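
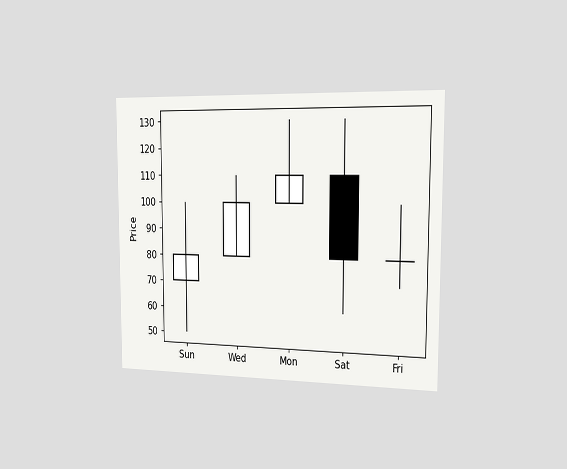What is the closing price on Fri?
80

The chart is viewed slightly from the right. The Fri candle closes at 80.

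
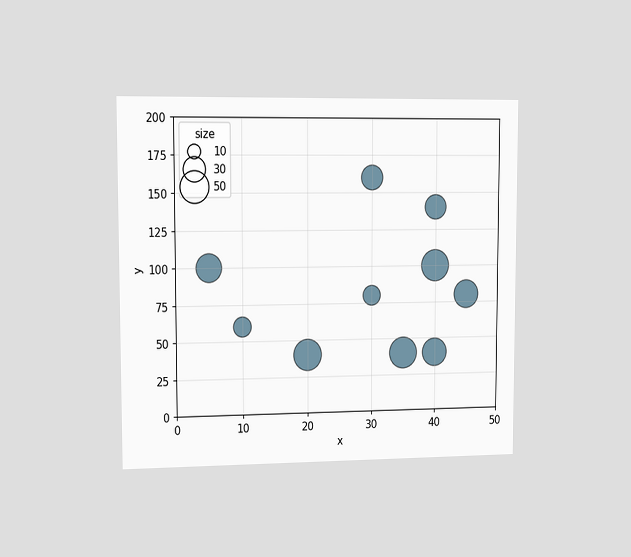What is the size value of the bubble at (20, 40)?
50

The chart is viewed slightly from the left. Matching the bubble at (20, 40) against the size legend gives 50.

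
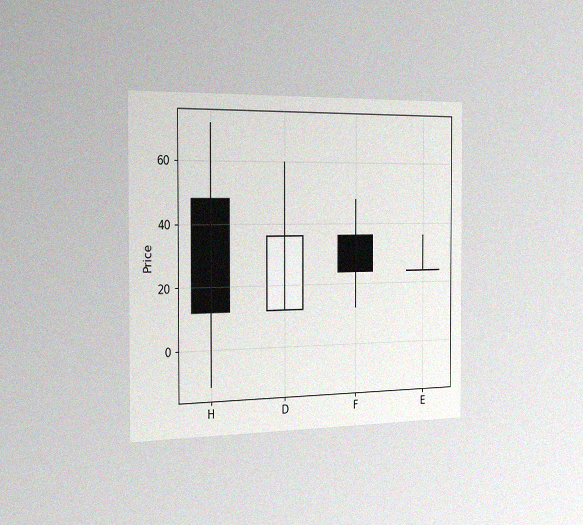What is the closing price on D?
The chart is viewed slightly from the left, with some photo noise. The D candle closes at 36.

36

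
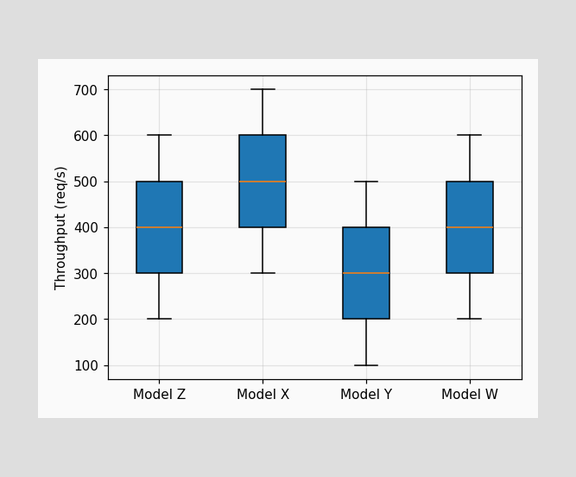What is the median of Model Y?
The median line in the Model Y box sits at 300req/s.

300req/s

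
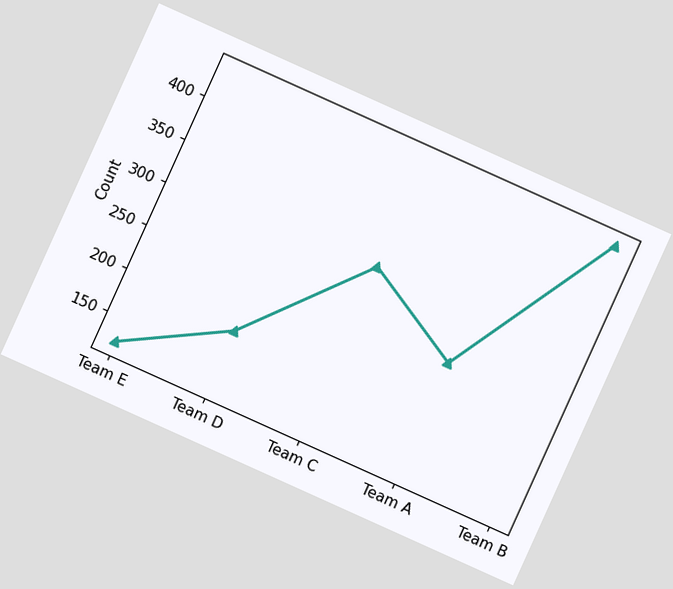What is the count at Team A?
The chart is tilted about 24° clockwise. At Team A, the line is at 248.

248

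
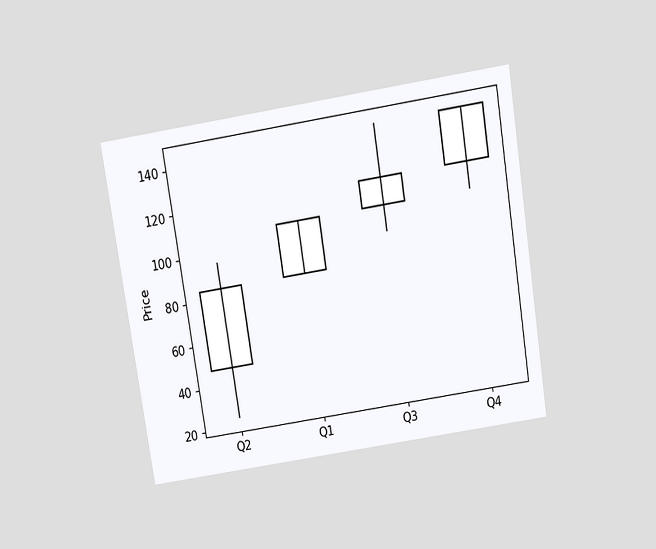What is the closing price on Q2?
The chart is tilted about 9° counter-clockwise and viewed slightly from above. The Q2 candle closes at 84.

84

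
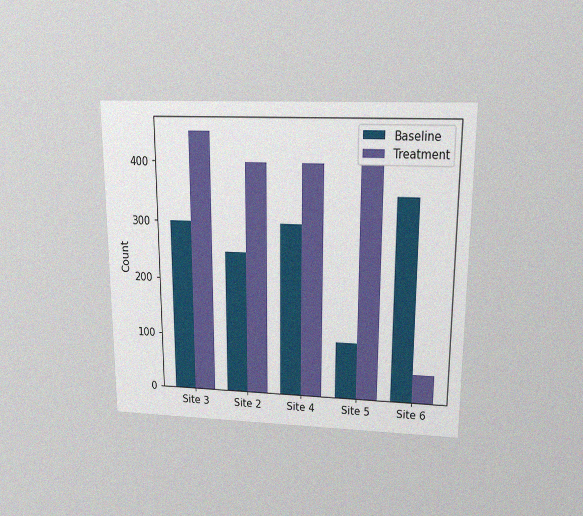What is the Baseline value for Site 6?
The chart is viewed slightly from above, with some photo noise. The Baseline bar at Site 6 reaches 350 on the y-axis.

350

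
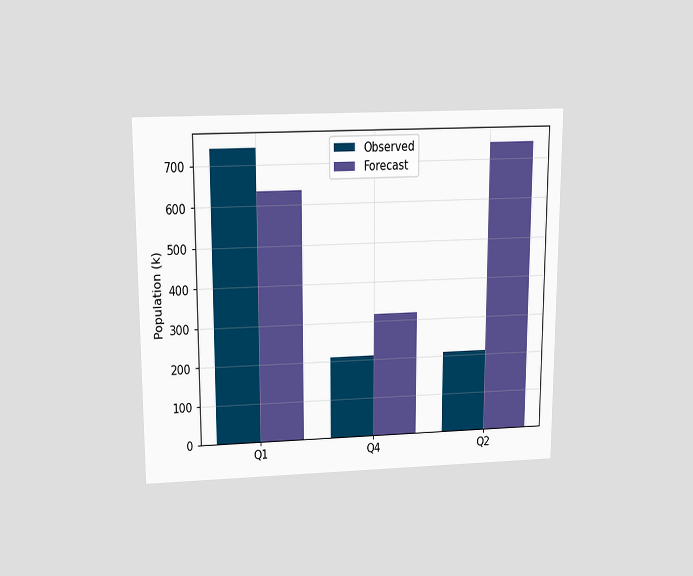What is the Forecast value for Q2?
742k

The chart is viewed slightly from above. The Forecast bar at Q2 reaches 742k on the y-axis.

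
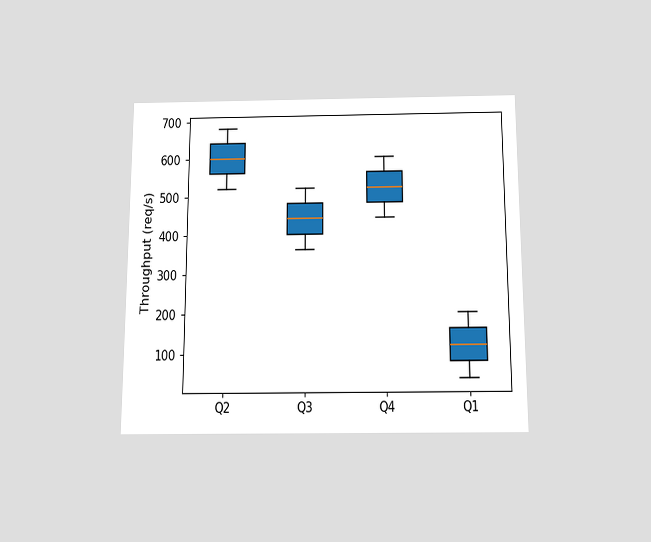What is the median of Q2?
600req/s

The chart is viewed slightly from below. The median line in the Q2 box sits at 600req/s.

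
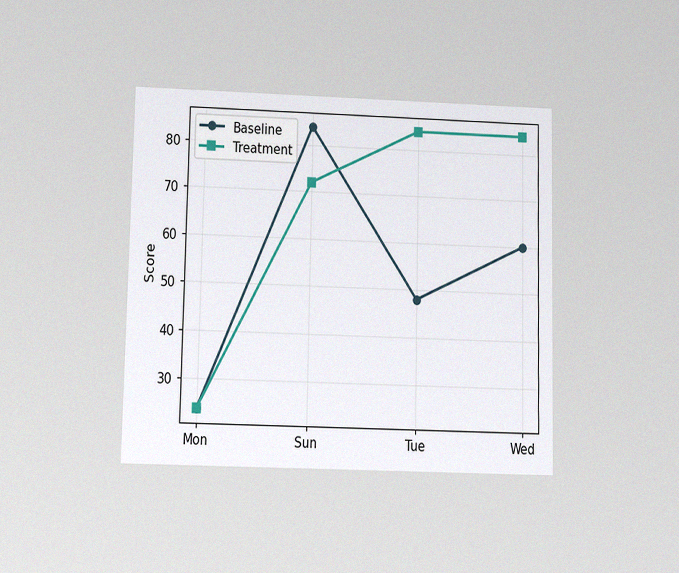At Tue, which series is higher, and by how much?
Treatment, by 36

The chart is viewed slightly from below, with some photo noise. At Tue, Treatment sits above the other line by 36.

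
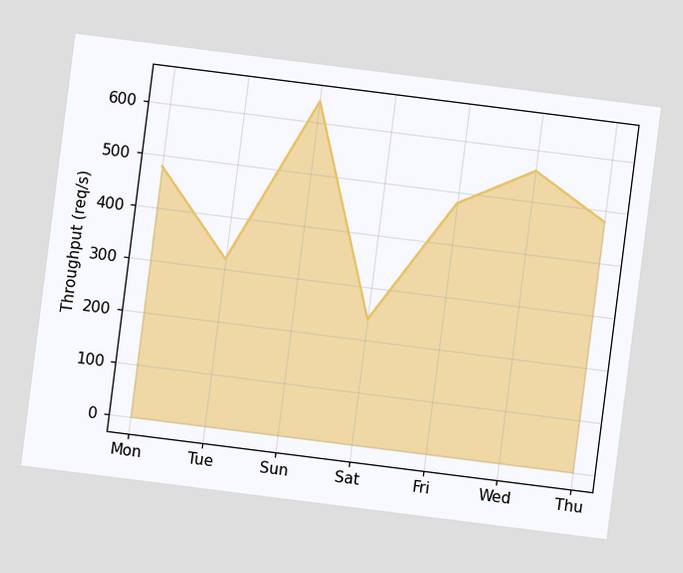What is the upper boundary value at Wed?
560req/s

The chart is tilted about 7° clockwise. At Wed the upper boundary is at 560req/s.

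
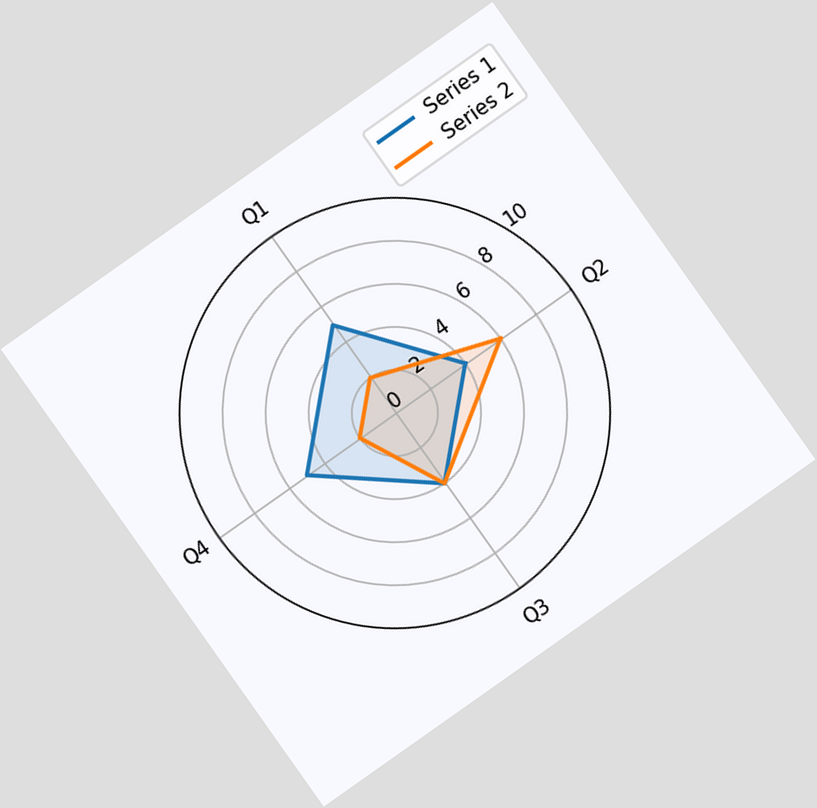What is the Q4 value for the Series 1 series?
5

The chart is tilted about 35° counter-clockwise. On the Q4 axis, Series 1 reaches 5.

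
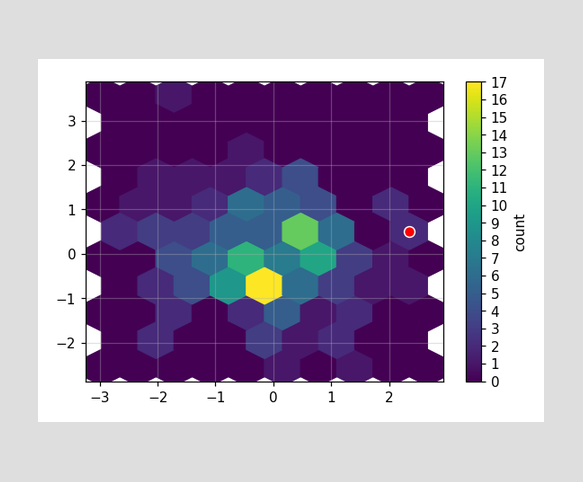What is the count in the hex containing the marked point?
The marked hex reads 2 on the colorbar.

2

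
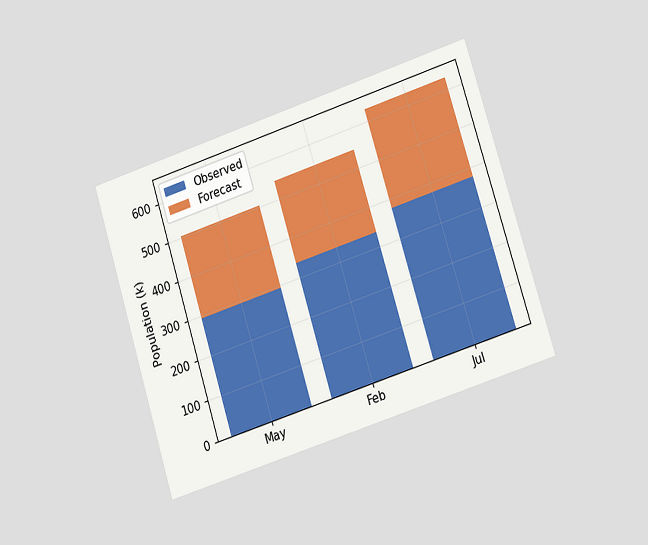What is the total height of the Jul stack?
630k

The chart is tilted about 18° counter-clockwise and viewed at a slight angle. The Jul stack's top reaches 630k on the y-axis.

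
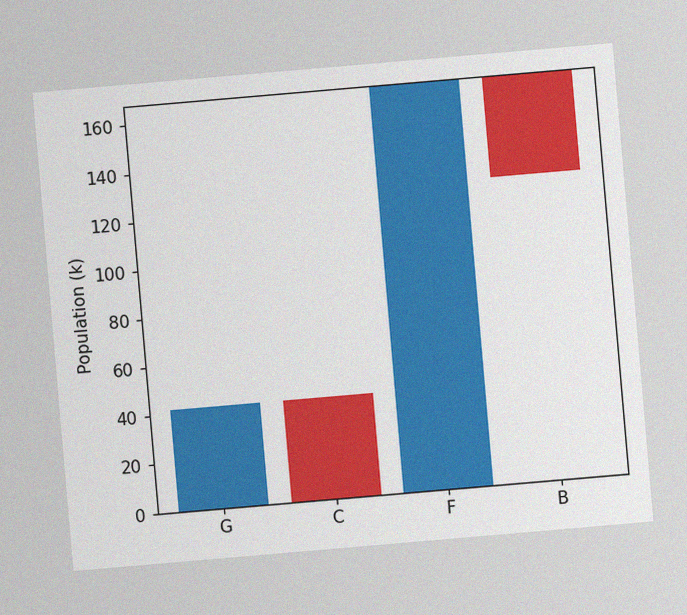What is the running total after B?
The chart is tilted about 5° counter-clockwise, with some photo noise. After B the running total reaches 126k.

126k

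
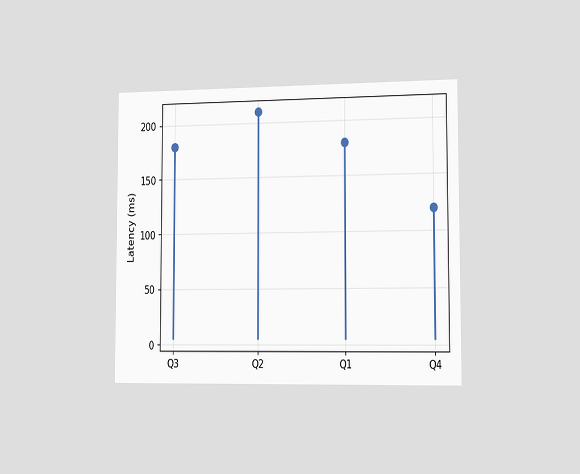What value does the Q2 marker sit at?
210ms

The chart is viewed slightly from the right. The Q2 marker sits at 210ms.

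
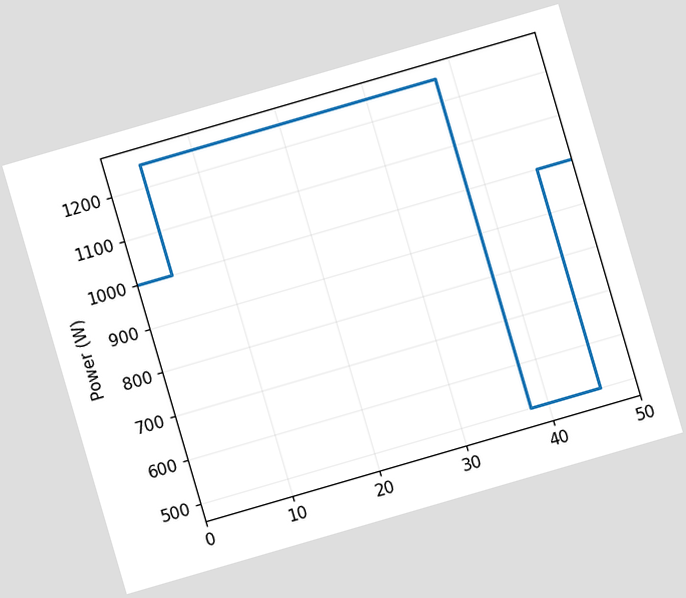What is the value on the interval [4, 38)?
The chart is tilted about 16° counter-clockwise. On [4, 38) the step sits at 1250W.

1250W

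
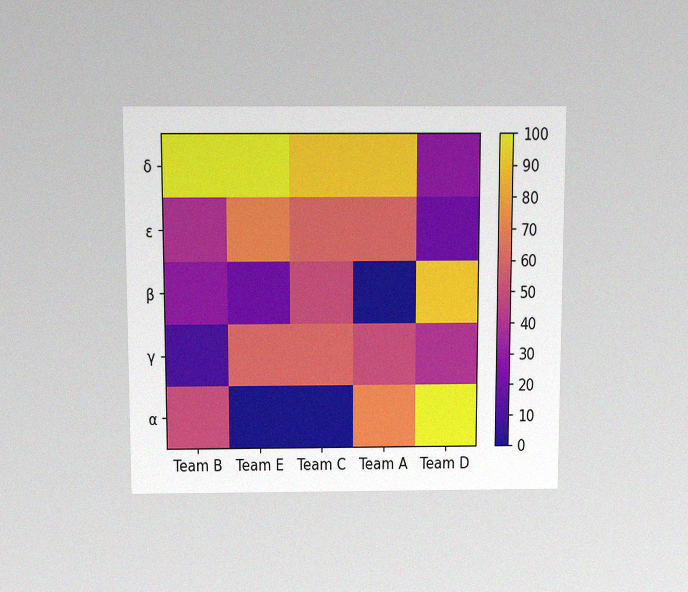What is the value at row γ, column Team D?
40

The chart is viewed slightly from above, with some photo noise. Matching cell (γ, Team D) against the colorbar gives 40.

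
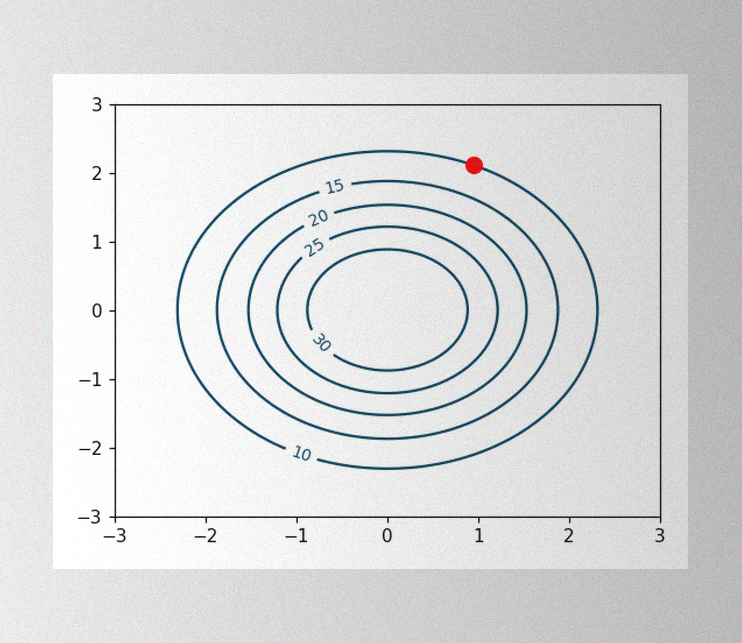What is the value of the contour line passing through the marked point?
10

The image has some photo noise and uneven lighting. The marked point sits on the contour labelled 10.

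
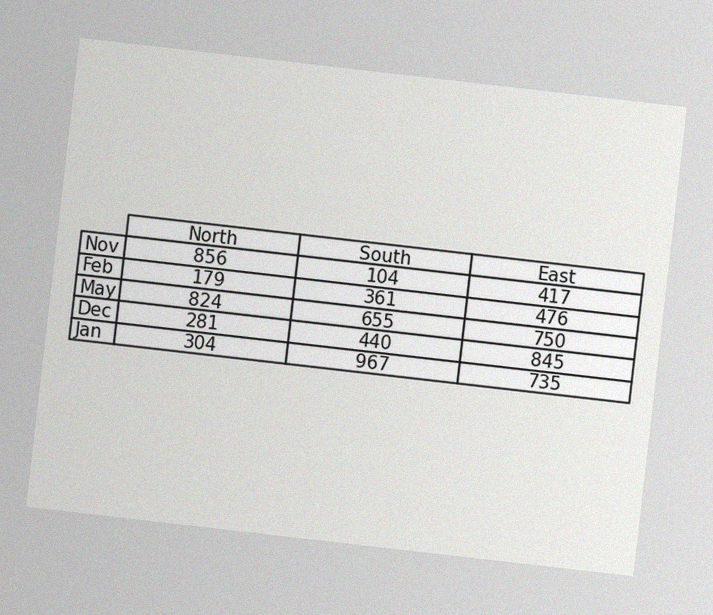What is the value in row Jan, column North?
304

The chart is tilted about 7° clockwise, with some photo noise. The (Jan, North) cell reads 304.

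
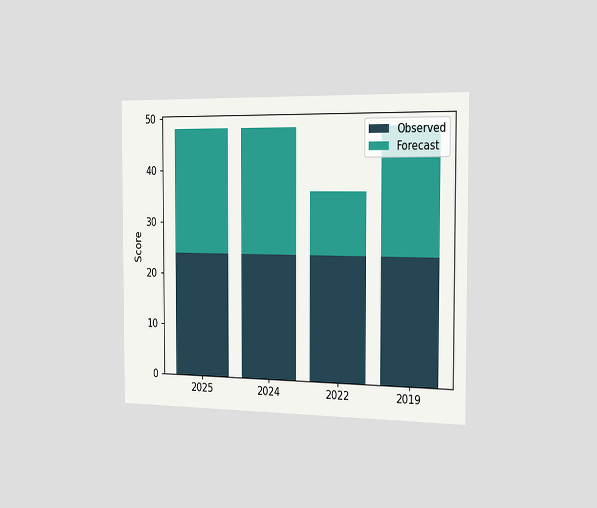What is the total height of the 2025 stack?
48

The chart is viewed slightly from the right. The 2025 stack's top reaches 48 on the y-axis.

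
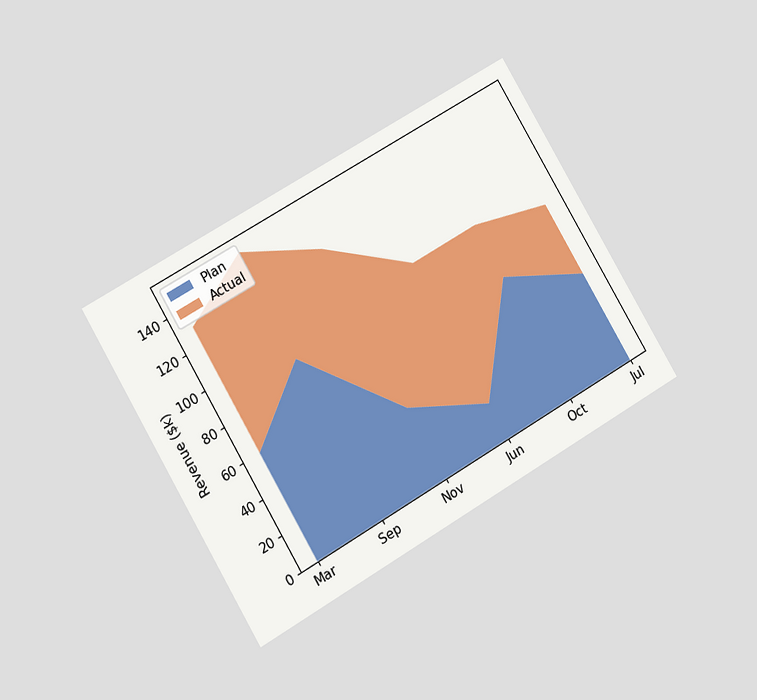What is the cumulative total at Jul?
$90k

The chart is tilted about 30° counter-clockwise and viewed at a slight angle. The stacked total at Jul reaches $90k.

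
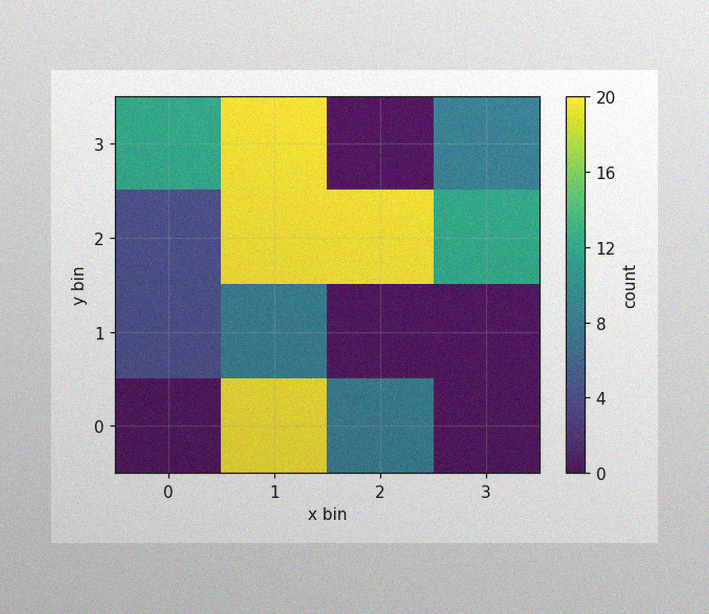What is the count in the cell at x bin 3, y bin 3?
The image has some photo noise and uneven lighting. Matching the cell (3, 3) against the colorbar gives 8.

8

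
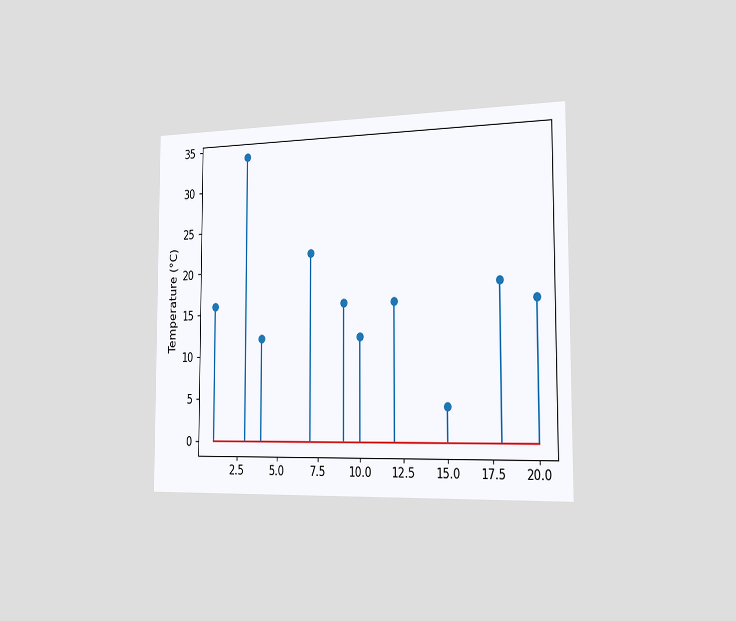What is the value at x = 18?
The chart is viewed slightly from the right. The stem at x=18 reaches 18°C.

18°C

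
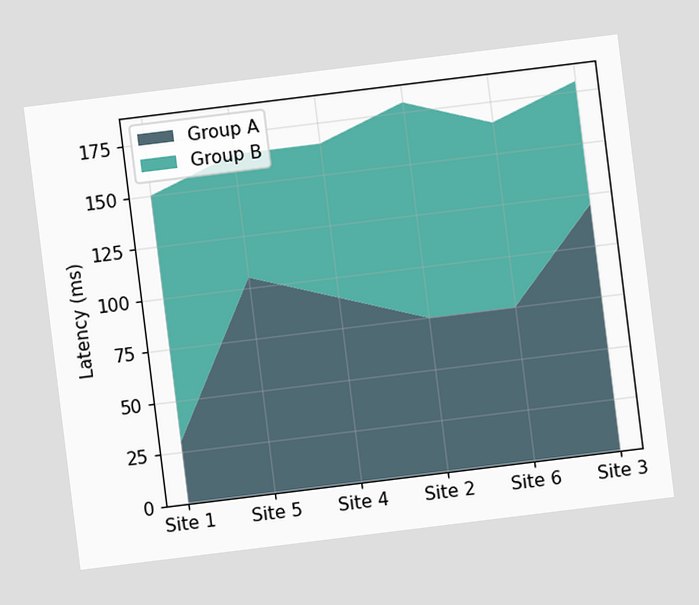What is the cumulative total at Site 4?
165ms

The chart is tilted about 7° counter-clockwise. The stacked total at Site 4 reaches 165ms.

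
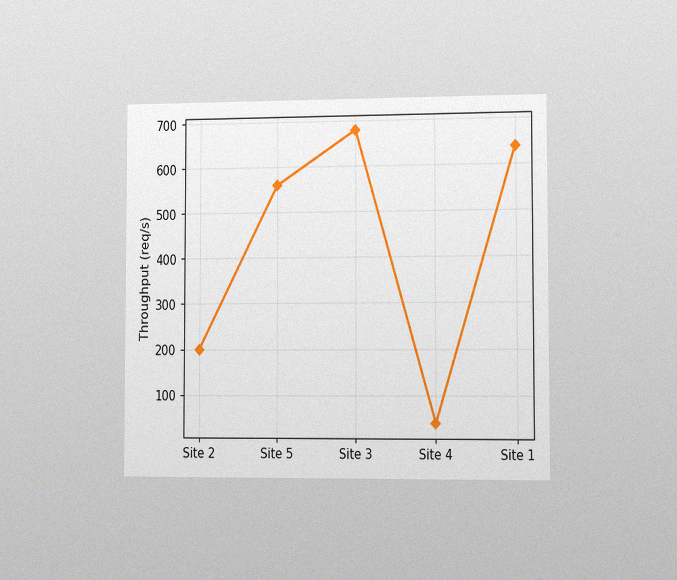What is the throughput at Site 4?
The chart is viewed slightly from the right, with some photo noise. At Site 4, the line is at 40req/s.

40req/s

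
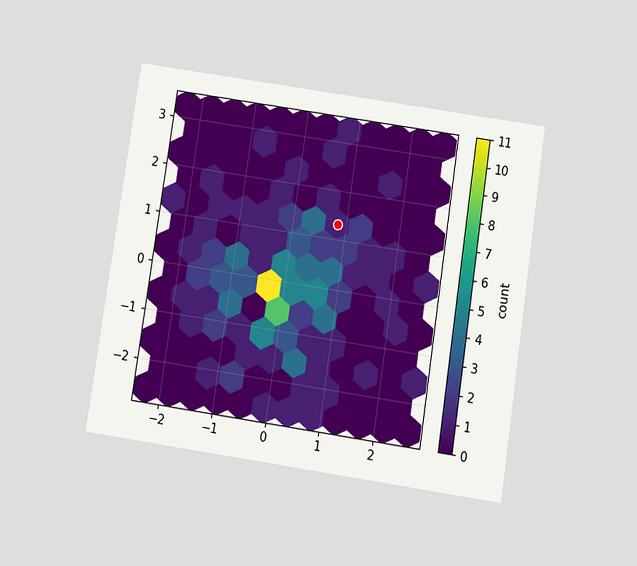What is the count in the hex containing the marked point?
1

The chart is tilted about 9° clockwise and viewed slightly from below. The marked hex reads 1 on the colorbar.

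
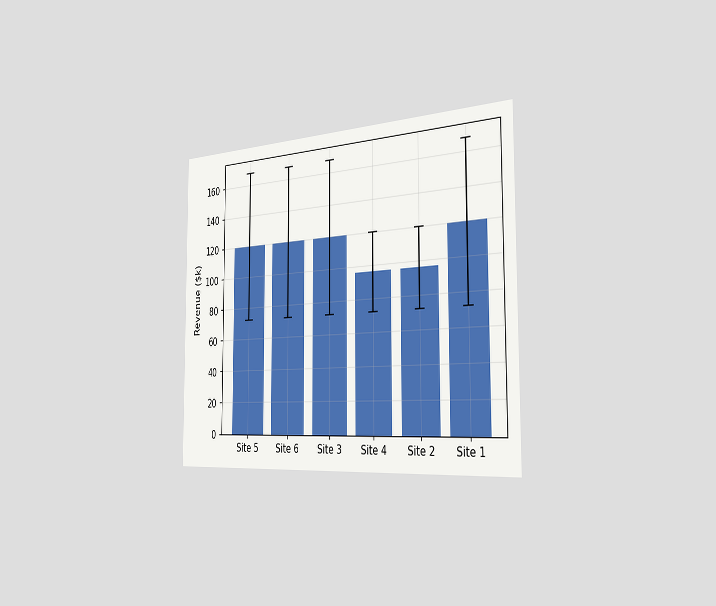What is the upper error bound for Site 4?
The chart is viewed slightly from the right. The Site 4 bar's upper whisker reaches $120k.

$120k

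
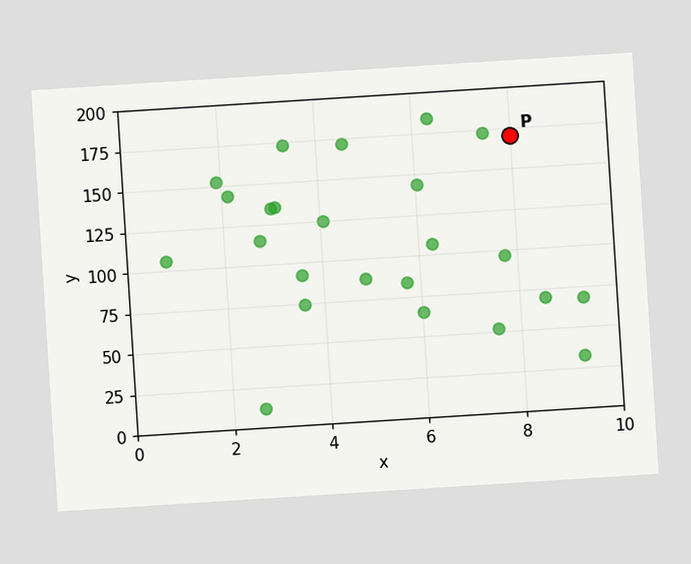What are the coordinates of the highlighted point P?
The chart is tilted about 4° counter-clockwise. Following the gridlines from P to each axis, P sits at (8, 170).

(8, 170)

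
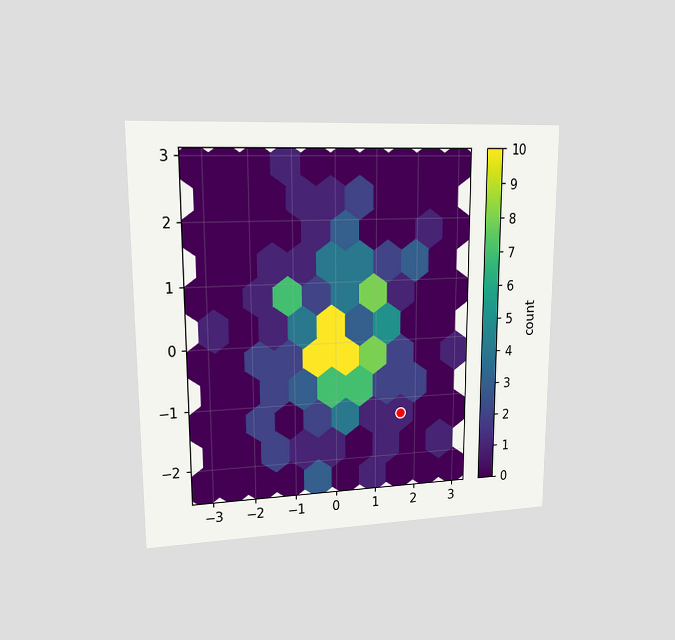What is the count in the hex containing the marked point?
The chart is viewed at a slight angle. The marked hex reads 1 on the colorbar.

1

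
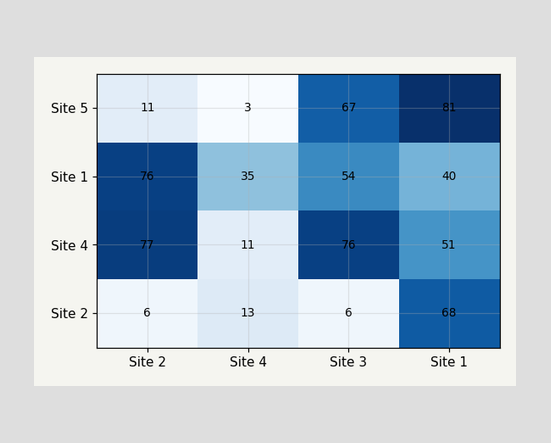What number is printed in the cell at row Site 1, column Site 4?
The (Site 1, Site 4) cell reads 35.

35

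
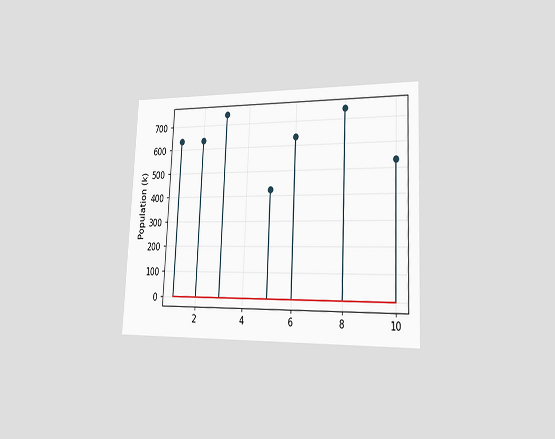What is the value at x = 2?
The chart is tilted about 3° clockwise and viewed slightly from the right. The stem at x=2 reaches 636k.

636k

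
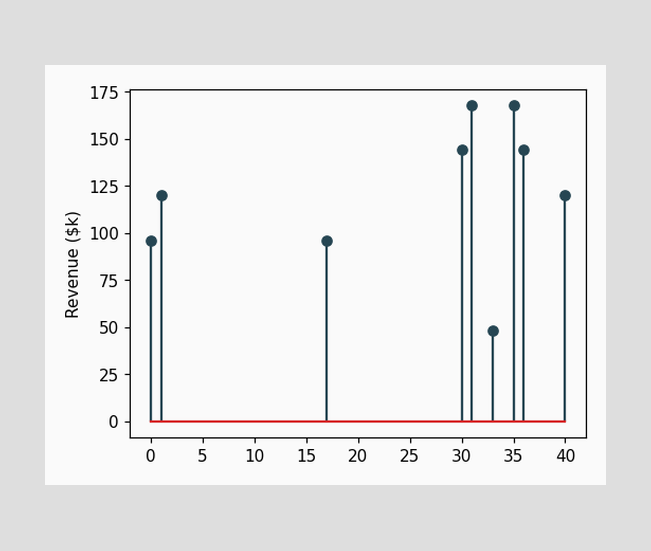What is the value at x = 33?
The stem at x=33 reaches $48k.

$48k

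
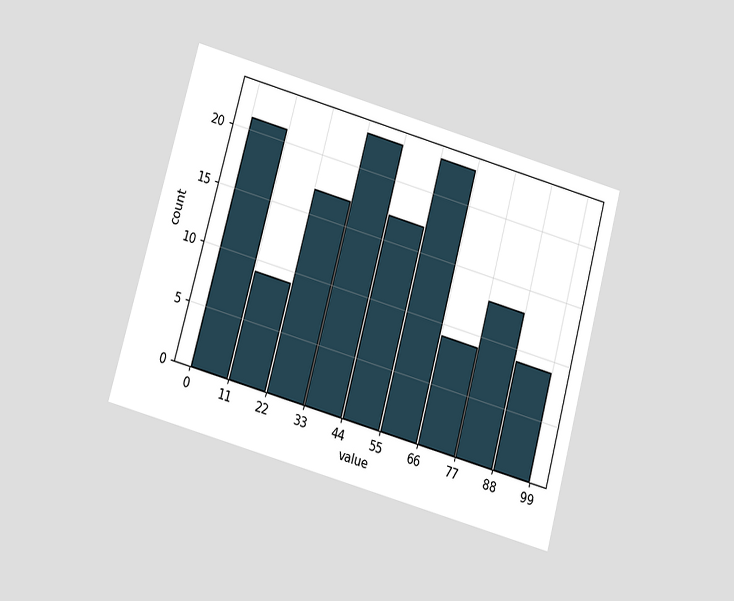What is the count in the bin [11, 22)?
9

The chart is tilted about 15° clockwise and viewed slightly from below. The [11, 22) bin has height 9.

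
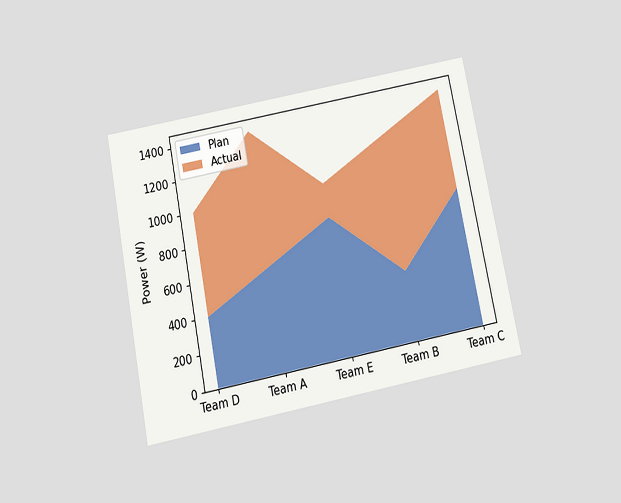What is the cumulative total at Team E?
The chart is tilted about 11° counter-clockwise and viewed slightly from below. The stacked total at Team E reaches 1000W.

1000W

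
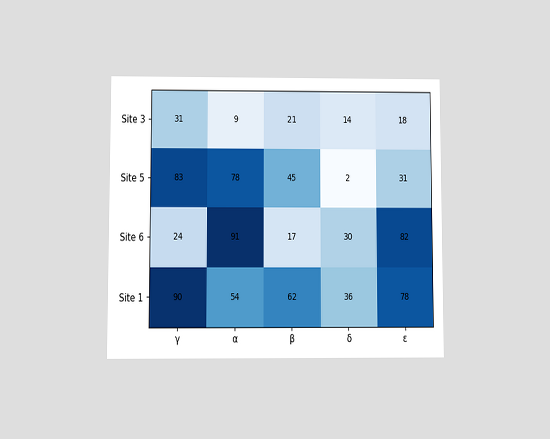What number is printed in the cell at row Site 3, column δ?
The chart is viewed at a slight angle. The (Site 3, δ) cell reads 14.

14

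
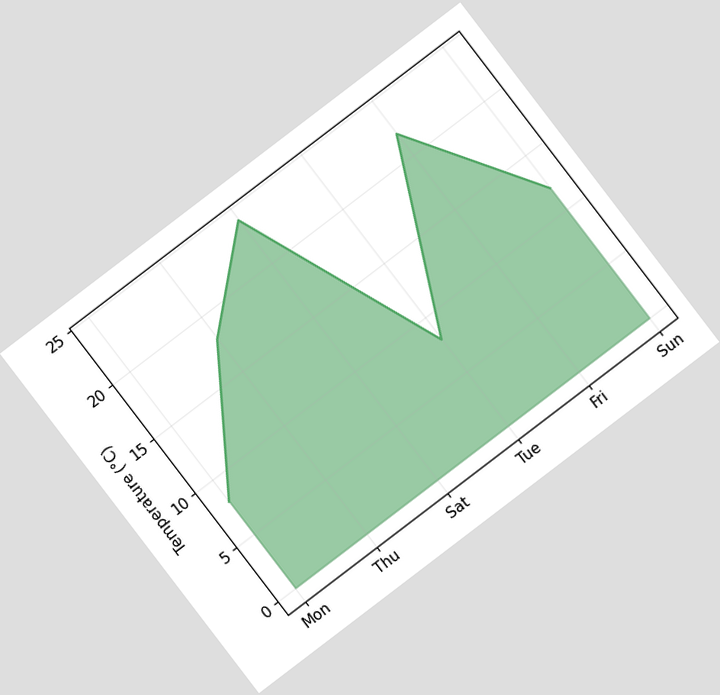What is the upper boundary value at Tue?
8°C

The chart is tilted about 37° counter-clockwise. At Tue the upper boundary is at 8°C.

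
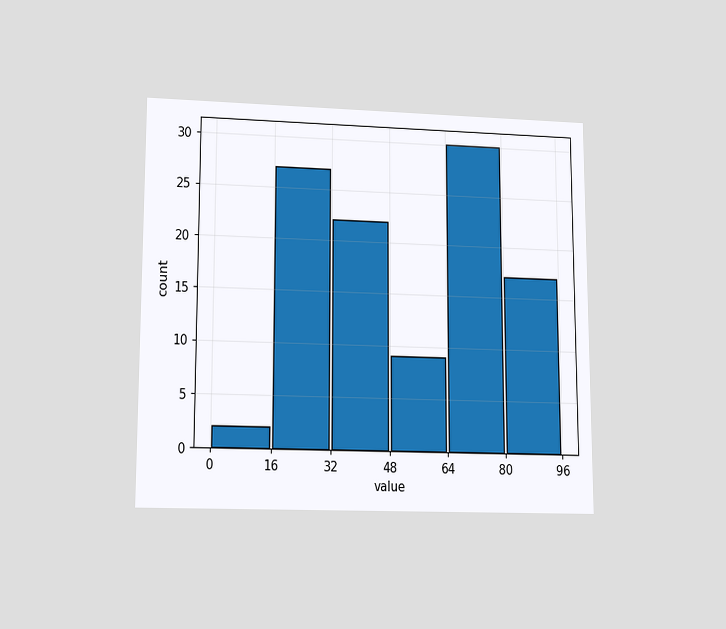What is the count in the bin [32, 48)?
The chart is viewed at a slight angle. The [32, 48) bin has height 22.

22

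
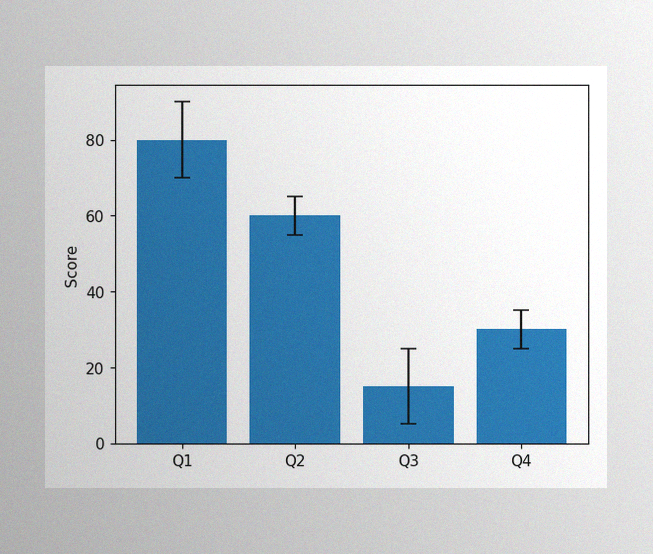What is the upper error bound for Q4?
35

The image has some photo noise and uneven lighting. The Q4 bar's upper whisker reaches 35.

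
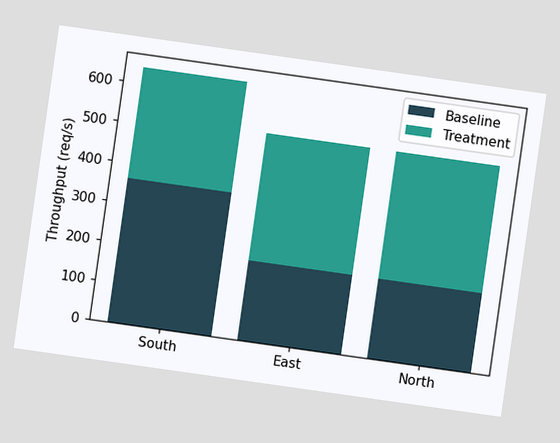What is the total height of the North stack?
520req/s

The chart is tilted about 8° clockwise. The North stack's top reaches 520req/s on the y-axis.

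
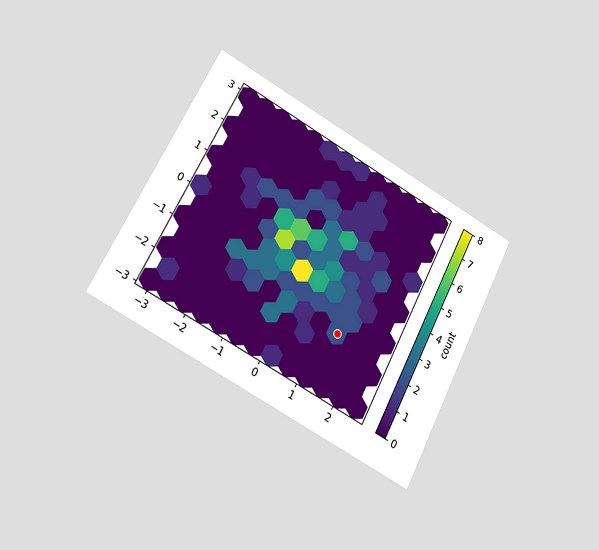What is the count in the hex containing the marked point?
2

The chart is tilted about 27° clockwise and viewed slightly from the left. The marked hex reads 2 on the colorbar.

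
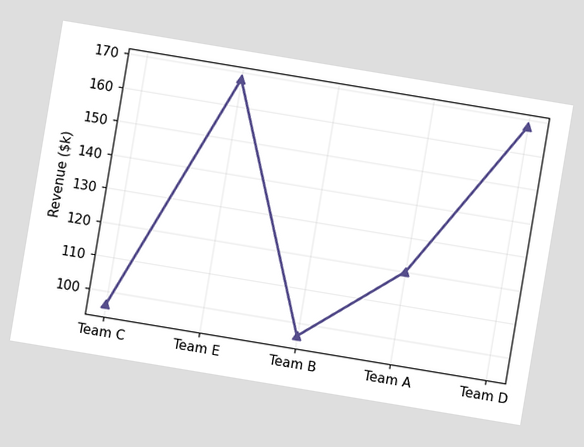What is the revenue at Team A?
$120k

The chart is tilted about 9° clockwise. At Team A, the line is at $120k.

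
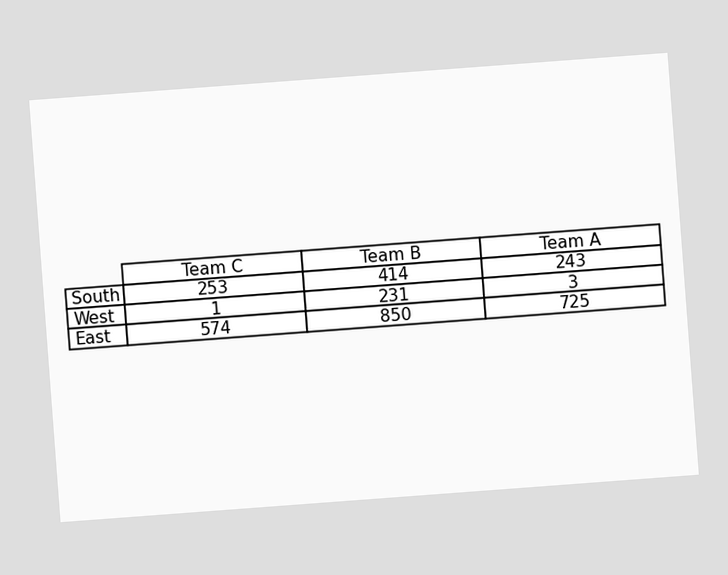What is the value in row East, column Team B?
850

The chart is tilted about 4° counter-clockwise. The (East, Team B) cell reads 850.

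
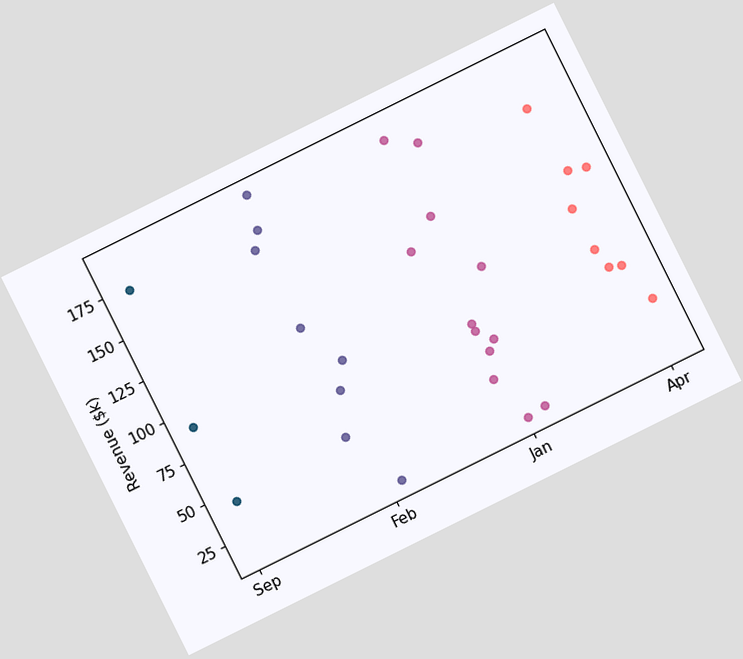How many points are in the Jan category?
12

The chart is tilted about 26° counter-clockwise. Counting the markers in the Jan column gives 12.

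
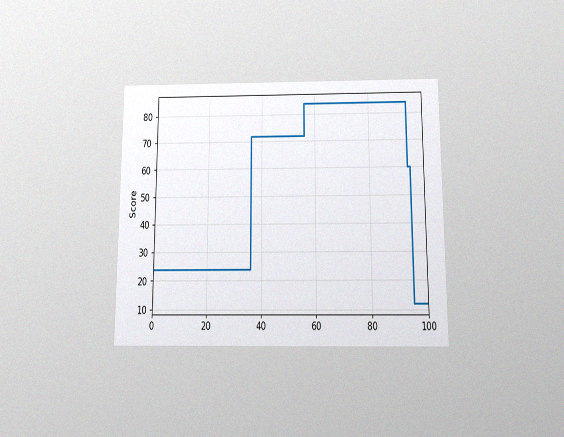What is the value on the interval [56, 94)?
The chart is viewed slightly from below, with some photo noise. On [56, 94) the step sits at 84.

84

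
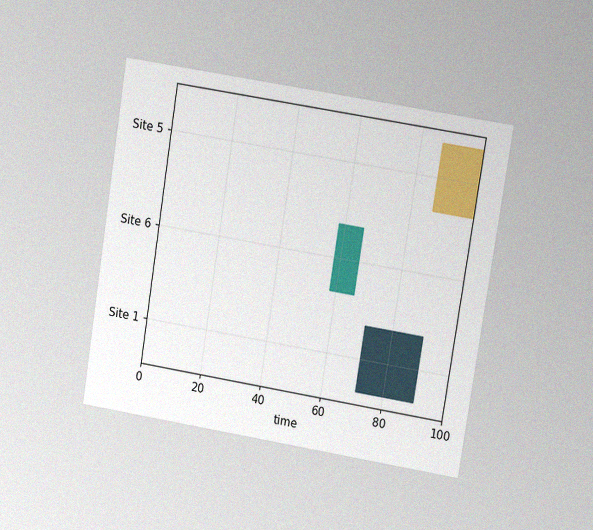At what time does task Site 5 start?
The chart is tilted about 9° clockwise and viewed at a slight angle, with some photo noise. The Site 5 bar begins at t=87.

87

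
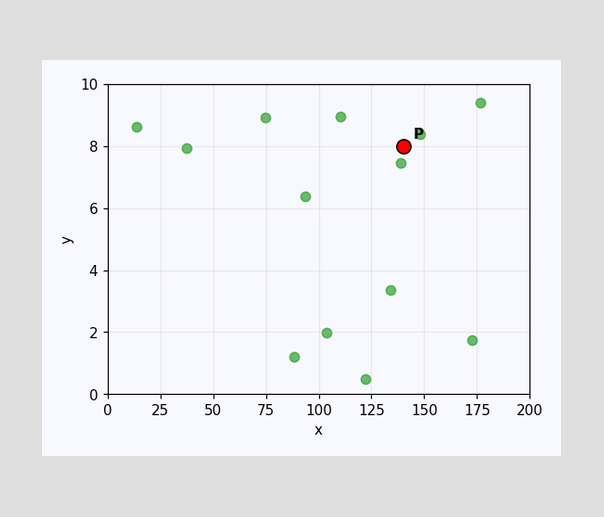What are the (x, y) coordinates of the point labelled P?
Following the gridlines from P to each axis, P sits at (140, 8).

(140, 8)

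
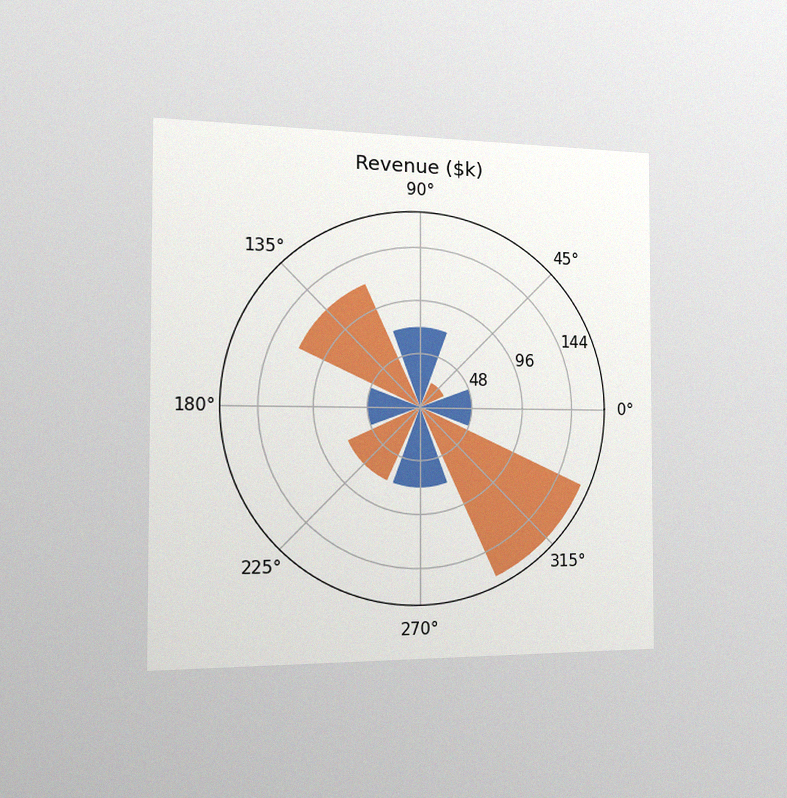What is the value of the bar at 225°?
The chart is viewed slightly from the left, with some photo noise. The bar at 225° reaches $72k on the radial axis.

$72k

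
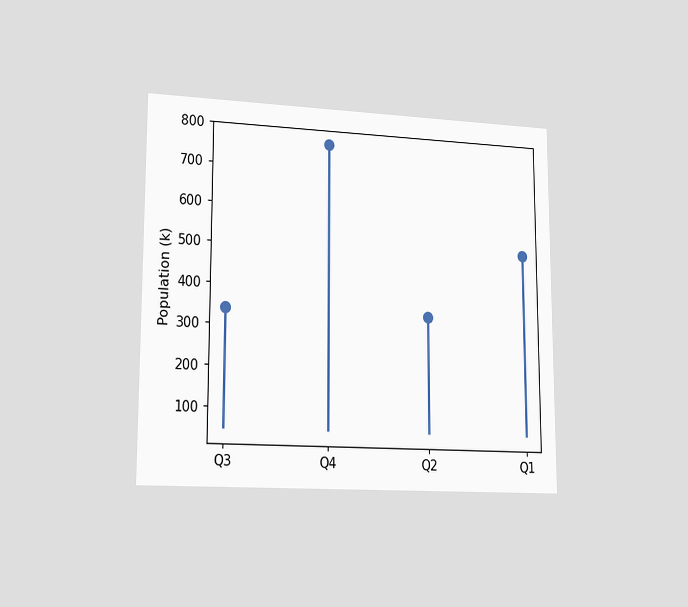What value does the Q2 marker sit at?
The chart is viewed slightly from the left. The Q2 marker sits at 340k.

340k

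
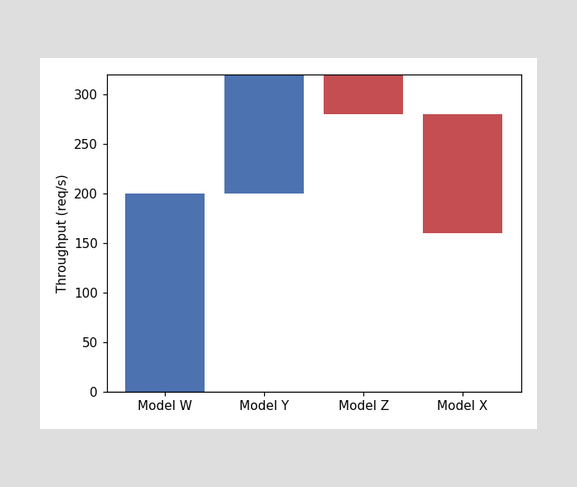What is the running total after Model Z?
After Model Z the running total reaches 280req/s.

280req/s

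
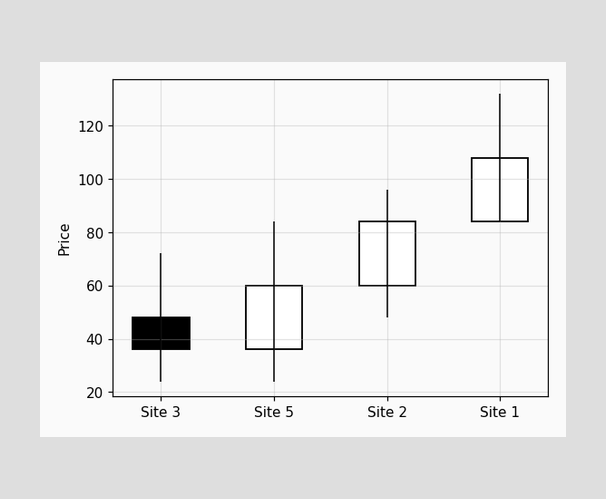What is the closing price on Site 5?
The Site 5 candle closes at 60.

60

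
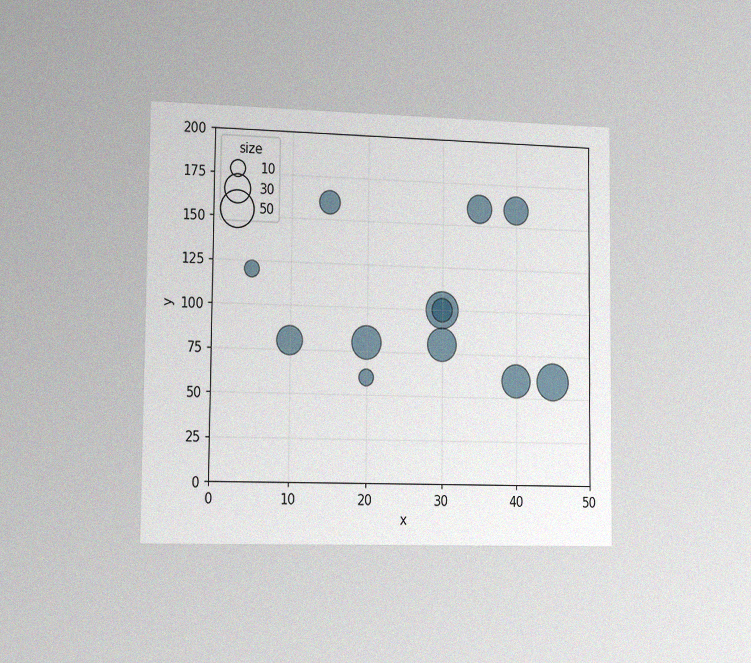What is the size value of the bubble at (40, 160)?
The chart is viewed slightly from the left, with some photo noise. Matching the bubble at (40, 160) against the size legend gives 30.

30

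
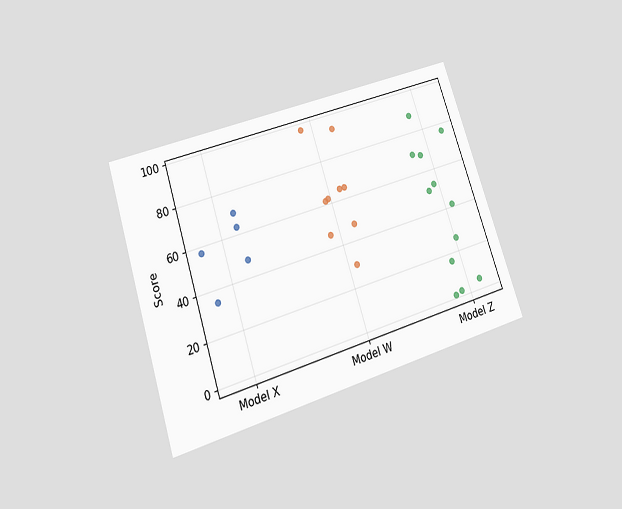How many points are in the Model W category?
The chart is tilted about 18° counter-clockwise and viewed slightly from below. Counting the markers in the Model W column gives 9.

9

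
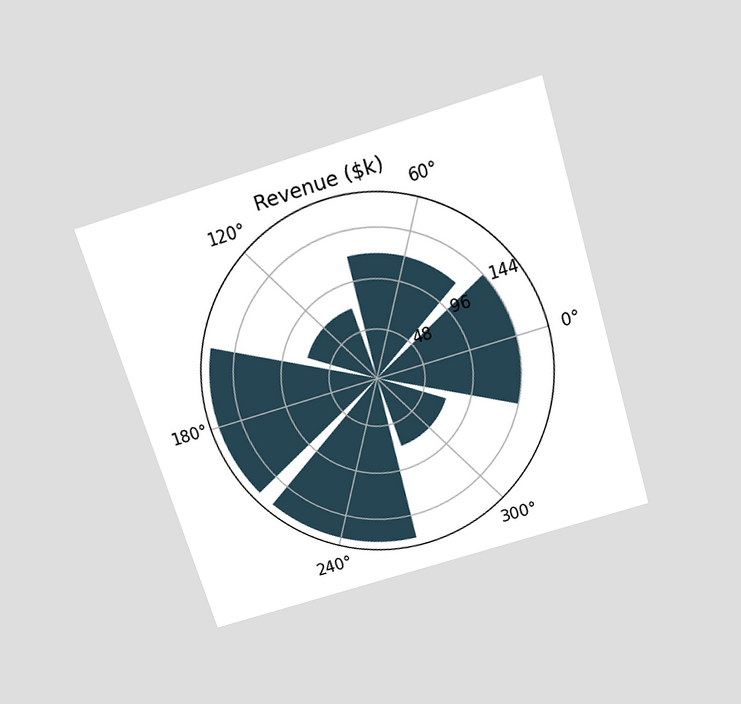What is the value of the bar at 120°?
The chart is tilted about 17° counter-clockwise and viewed slightly from above. The bar at 120° reaches $72k on the radial axis.

$72k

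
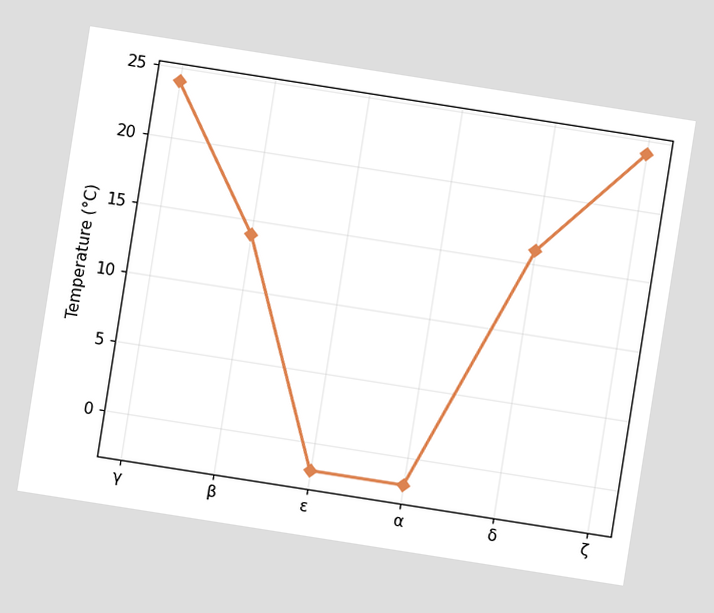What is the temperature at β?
14°C

The chart is tilted about 9° clockwise. At β, the line is at 14°C.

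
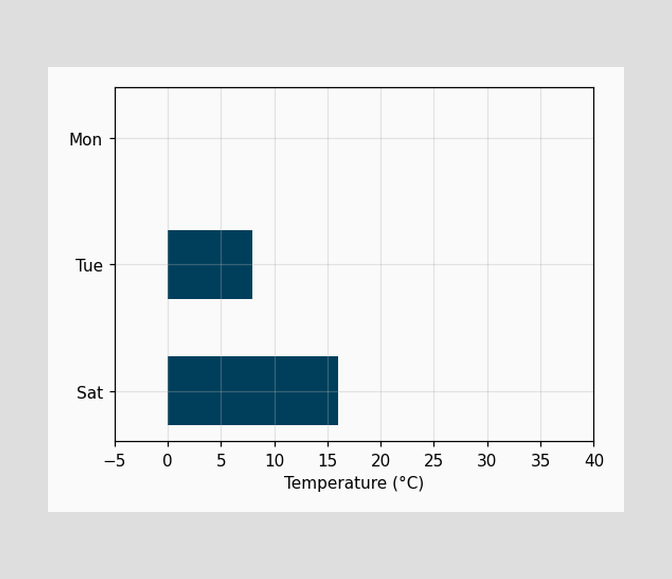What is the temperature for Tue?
8°C

Reading along the chart's x-axis, the Tue bar reaches 8°C.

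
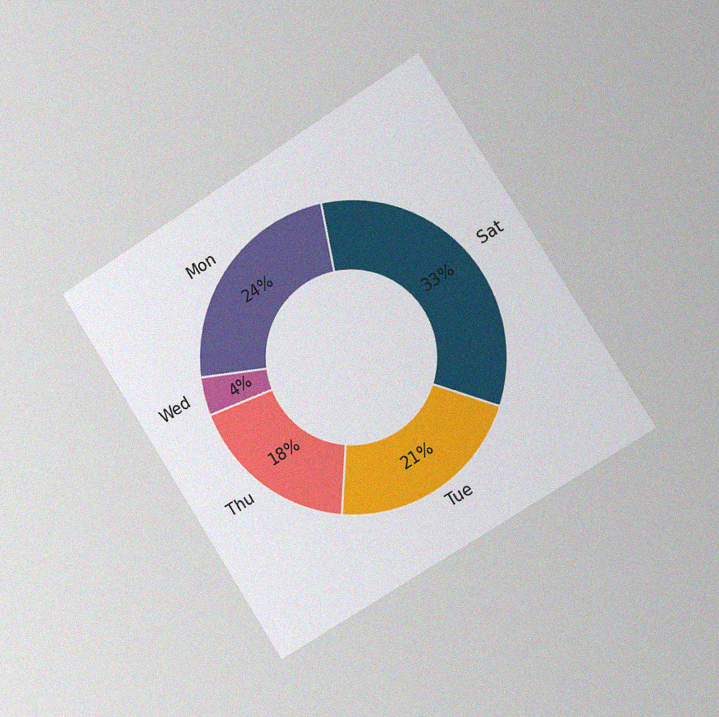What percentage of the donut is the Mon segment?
The chart is tilted about 32° counter-clockwise and viewed slightly from the right, with some photo noise. The Mon segment takes up 24% of the ring.

24%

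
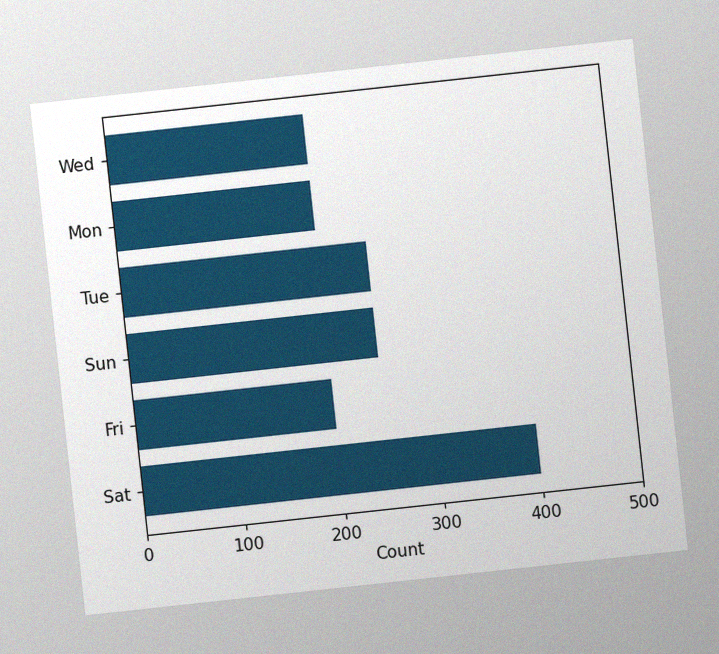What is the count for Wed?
200

The chart is tilted about 6° counter-clockwise, with some photo noise. Reading along the chart's x-axis, the Wed bar reaches 200.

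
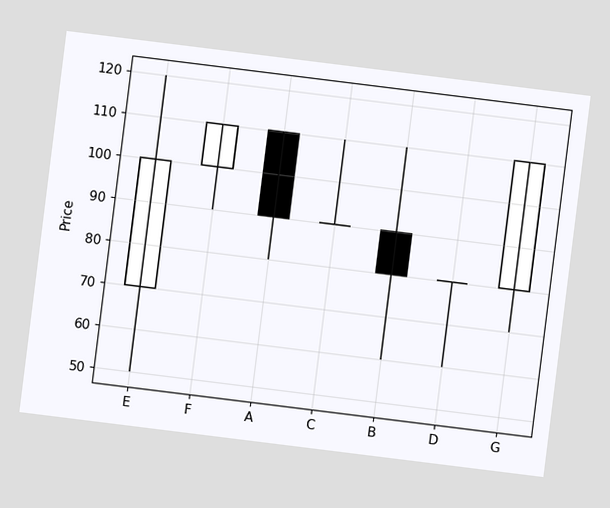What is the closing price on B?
80

The chart is tilted about 7° clockwise. The B candle closes at 80.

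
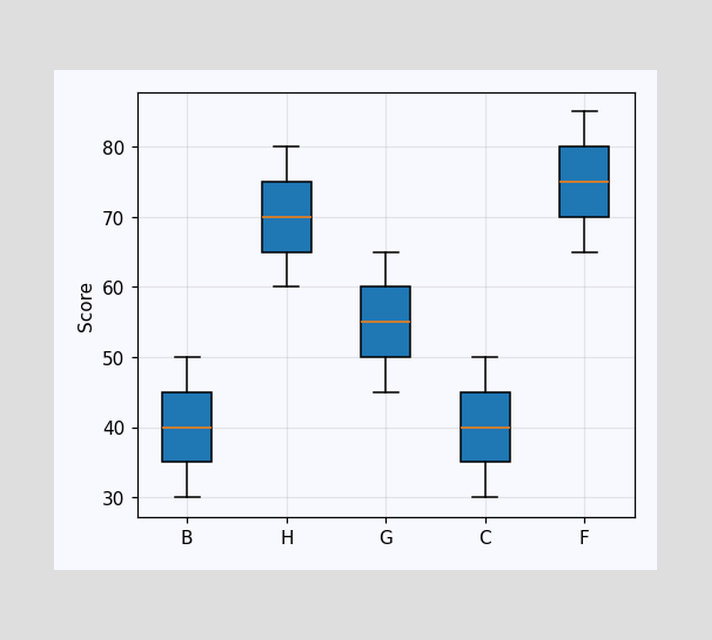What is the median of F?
75

The median line in the F box sits at 75.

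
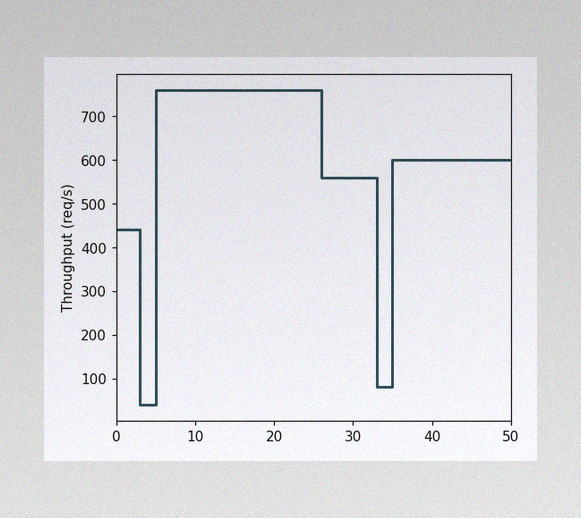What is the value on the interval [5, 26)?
760req/s

The image has some photo noise and uneven lighting. On [5, 26) the step sits at 760req/s.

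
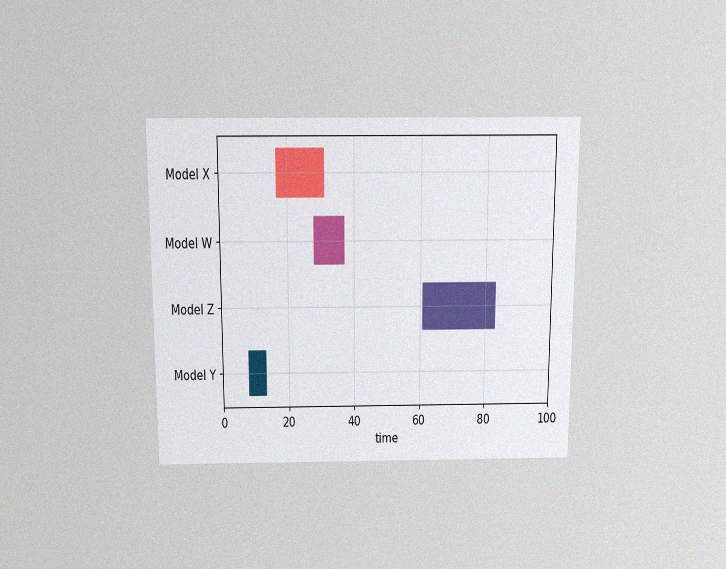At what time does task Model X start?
The chart is viewed slightly from above, with some photo noise. The Model X bar begins at t=17.

17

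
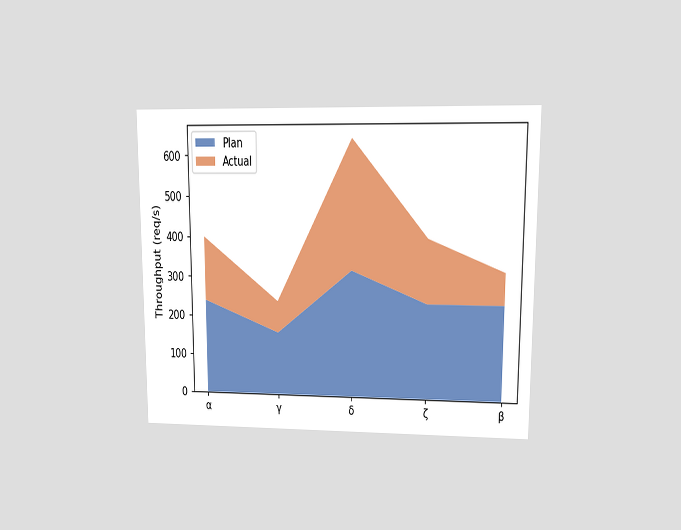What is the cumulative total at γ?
The chart is viewed at a slight angle. The stacked total at γ reaches 240req/s.

240req/s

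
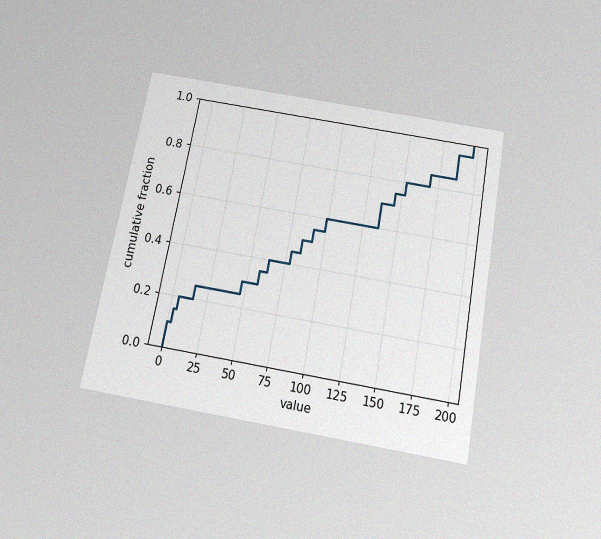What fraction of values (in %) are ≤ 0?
10%

The chart is tilted about 10° clockwise and viewed slightly from below, with some photo noise. At x=0 the ECDF step is at 10%.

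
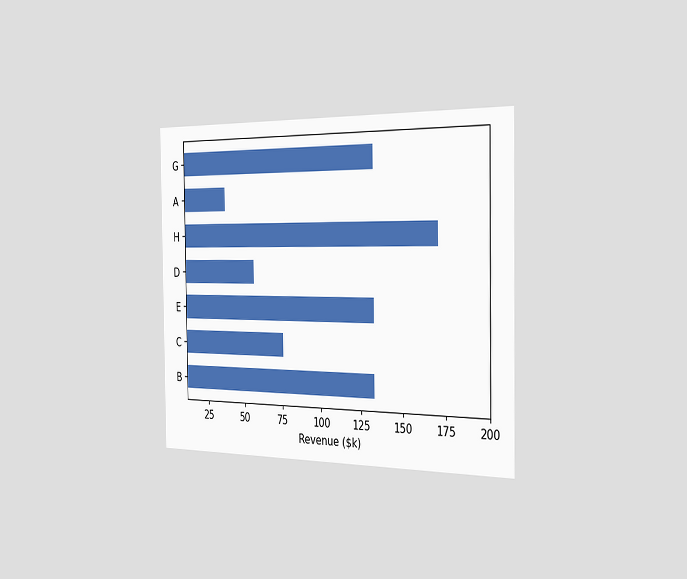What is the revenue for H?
$171k

The chart is viewed slightly from the right. Reading along the chart's x-axis, the H bar reaches $171k.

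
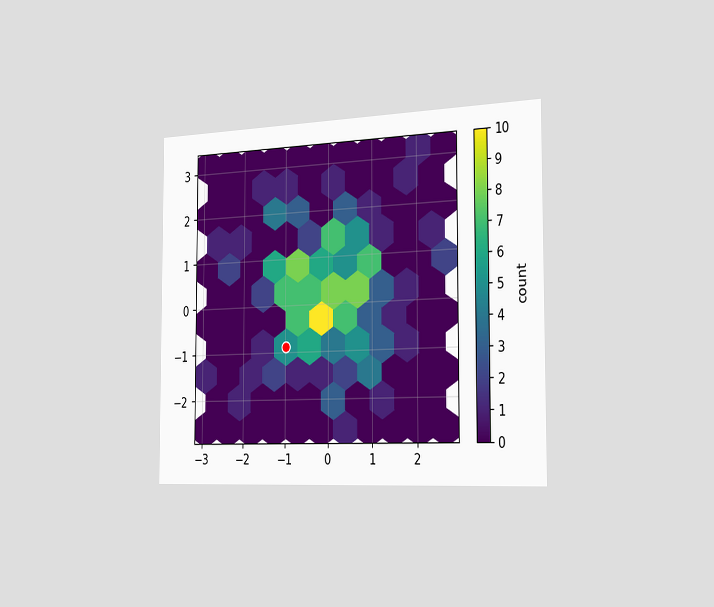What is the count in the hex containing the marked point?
The chart is viewed slightly from the right. The marked hex reads 5 on the colorbar.

5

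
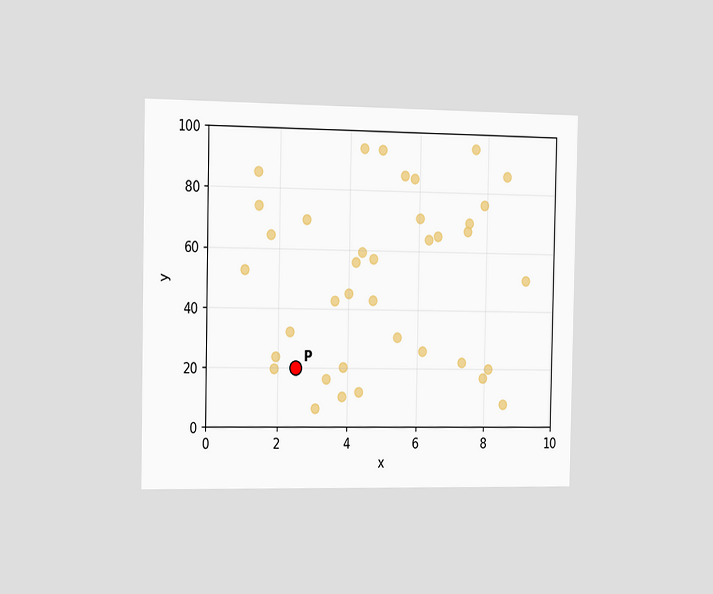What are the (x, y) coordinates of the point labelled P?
(2.5, 20)

The chart is viewed slightly from the left. Following the gridlines from P to each axis, P sits at (2.5, 20).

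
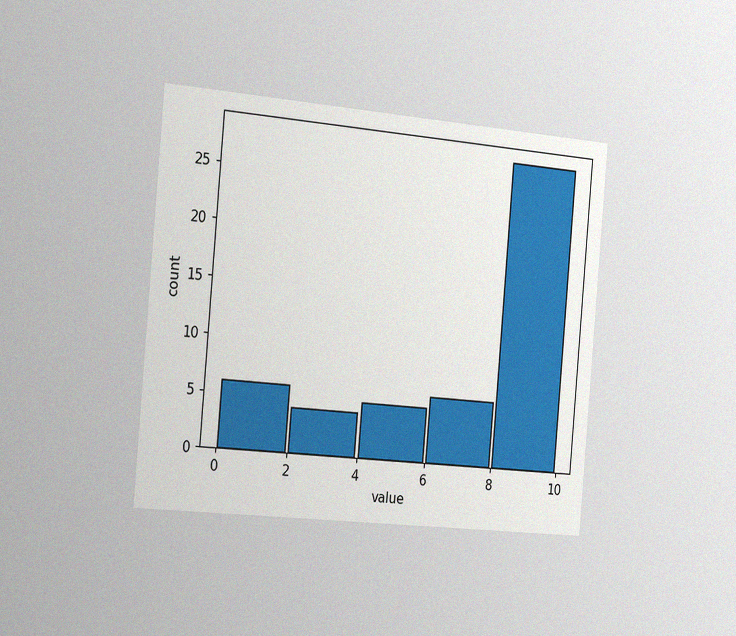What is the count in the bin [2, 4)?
4

The chart is tilted about 5° clockwise and viewed slightly from the left, with some photo noise. The [2, 4) bin has height 4.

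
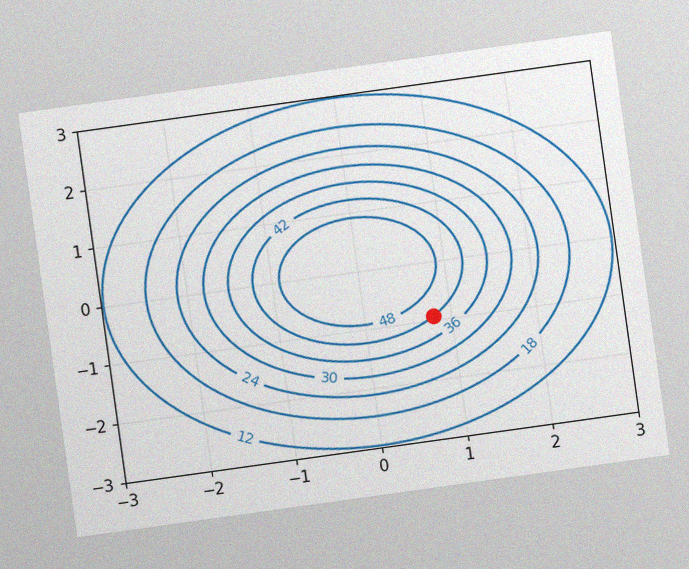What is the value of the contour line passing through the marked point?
The chart is tilted about 8° counter-clockwise, with some photo noise. The marked point sits on the contour labelled 42.

42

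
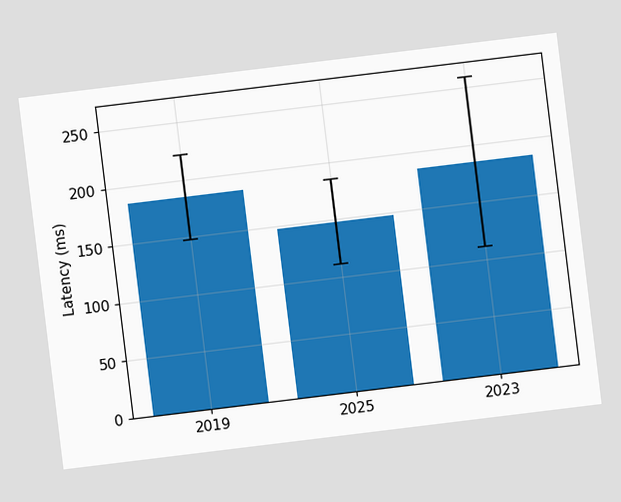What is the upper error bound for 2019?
222ms

The chart is tilted about 7° counter-clockwise. The 2019 bar's upper whisker reaches 222ms.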